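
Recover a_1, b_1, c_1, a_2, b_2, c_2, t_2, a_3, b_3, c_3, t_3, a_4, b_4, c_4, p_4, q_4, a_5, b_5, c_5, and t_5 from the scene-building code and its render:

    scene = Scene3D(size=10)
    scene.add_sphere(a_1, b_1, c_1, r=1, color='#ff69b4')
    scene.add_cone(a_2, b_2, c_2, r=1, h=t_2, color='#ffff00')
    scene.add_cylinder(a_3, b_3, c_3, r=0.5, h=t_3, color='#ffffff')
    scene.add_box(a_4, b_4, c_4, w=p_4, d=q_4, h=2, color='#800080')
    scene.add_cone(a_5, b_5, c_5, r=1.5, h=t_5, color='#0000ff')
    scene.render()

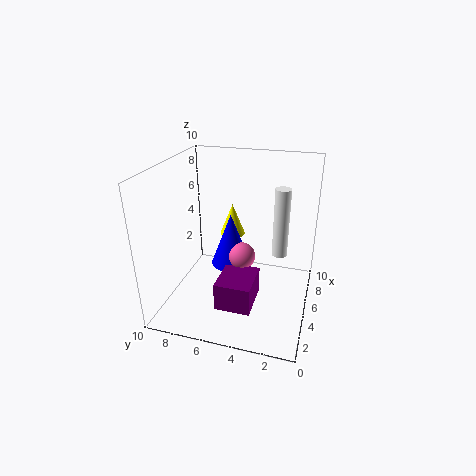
a_1 = 6; b_1 = 5; c_1 = 3; a_2 = 8.5; b_2 = 6.5; c_2 = 3.5; t_2 = 2.5; a_3 = 4.5; b_3 = 2; c_3 = 4.5; t_3 = 4.5; a_4 = 2.5; b_4 = 3.5; c_4 = 0.5; p_4 = 3; q_4 = 2.5; a_5 = 6.5; b_5 = 6; c_5 = 2; t_5 = 4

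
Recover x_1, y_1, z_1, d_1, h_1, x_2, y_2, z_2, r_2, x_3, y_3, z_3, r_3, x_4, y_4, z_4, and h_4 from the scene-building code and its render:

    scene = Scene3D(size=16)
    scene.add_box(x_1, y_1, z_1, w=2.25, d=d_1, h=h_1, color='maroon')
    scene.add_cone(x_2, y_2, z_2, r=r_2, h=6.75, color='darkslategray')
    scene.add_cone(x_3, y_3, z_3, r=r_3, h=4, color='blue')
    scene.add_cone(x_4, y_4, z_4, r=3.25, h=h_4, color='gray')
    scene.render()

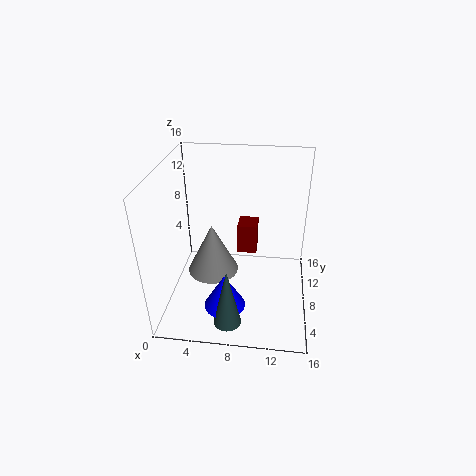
x_1 = 7.75; y_1 = 9.25; z_1 = 5.25; d_1 = 2.5; h_1 = 3.5; x_2 = 7.5; y_2 = 2.75; z_2 = 0.5; r_2 = 1.5; x_3 = 7; y_3 = 4.25; z_3 = 1.5; r_3 = 2.25; x_4 = 4.25; y_4 = 11.5; z_4 = 0.75; h_4 = 6.5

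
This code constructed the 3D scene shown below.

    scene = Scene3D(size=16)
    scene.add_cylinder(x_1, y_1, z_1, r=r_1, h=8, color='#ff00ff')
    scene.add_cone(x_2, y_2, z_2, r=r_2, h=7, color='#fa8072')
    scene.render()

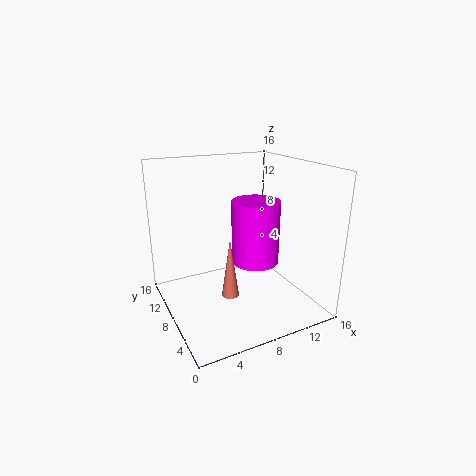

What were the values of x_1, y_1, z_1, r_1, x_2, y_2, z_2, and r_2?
x_1 = 12; y_1 = 11; z_1 = 3; r_1 = 3; x_2 = 7; y_2 = 8; z_2 = 1; r_2 = 1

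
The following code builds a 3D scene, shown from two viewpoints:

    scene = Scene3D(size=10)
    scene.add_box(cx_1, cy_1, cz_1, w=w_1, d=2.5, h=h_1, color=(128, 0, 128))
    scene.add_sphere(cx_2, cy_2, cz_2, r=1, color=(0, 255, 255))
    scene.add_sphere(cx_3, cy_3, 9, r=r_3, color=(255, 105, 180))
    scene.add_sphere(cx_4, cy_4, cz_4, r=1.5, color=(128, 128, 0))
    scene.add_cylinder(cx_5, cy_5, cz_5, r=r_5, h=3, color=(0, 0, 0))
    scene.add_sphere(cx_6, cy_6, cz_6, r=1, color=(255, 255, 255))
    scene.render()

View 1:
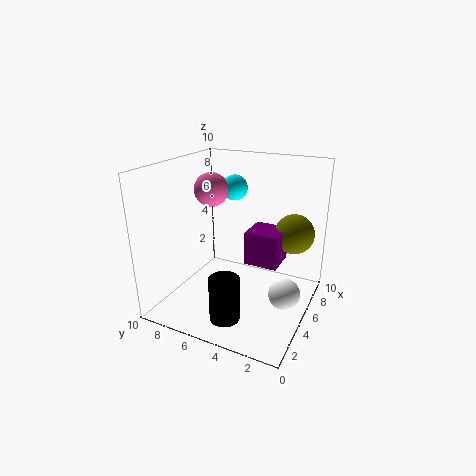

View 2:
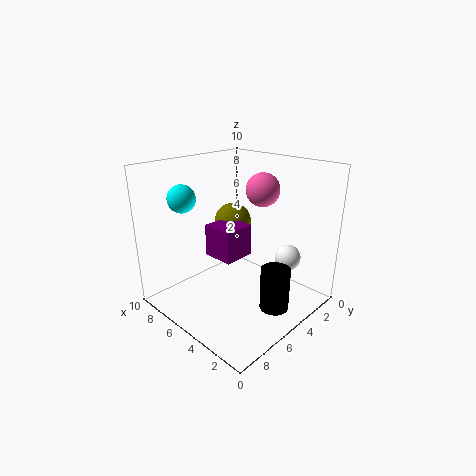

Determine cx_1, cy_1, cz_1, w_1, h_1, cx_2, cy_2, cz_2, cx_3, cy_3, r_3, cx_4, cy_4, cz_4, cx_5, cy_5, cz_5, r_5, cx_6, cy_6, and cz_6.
cx_1 = 6
cy_1 = 2.5
cz_1 = 2.5
w_1 = 2.5
h_1 = 2.5
cx_2 = 8.5
cy_2 = 7
cz_2 = 7.5
cx_3 = 2.5
cy_3 = 5.5
r_3 = 1
cx_4 = 8.5
cy_4 = 2
cz_4 = 4.5
cx_5 = 2
cy_5 = 4.5
cz_5 = 0.5
r_5 = 1
cx_6 = 3.5
cy_6 = 1
cz_6 = 2.5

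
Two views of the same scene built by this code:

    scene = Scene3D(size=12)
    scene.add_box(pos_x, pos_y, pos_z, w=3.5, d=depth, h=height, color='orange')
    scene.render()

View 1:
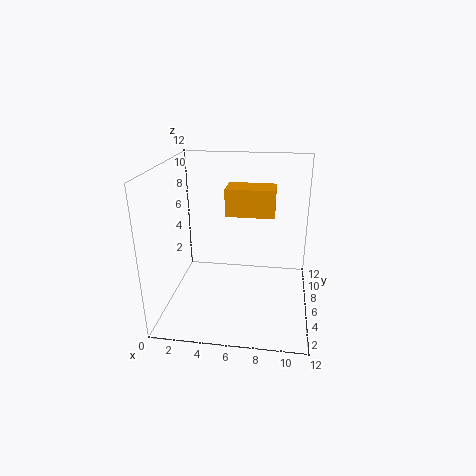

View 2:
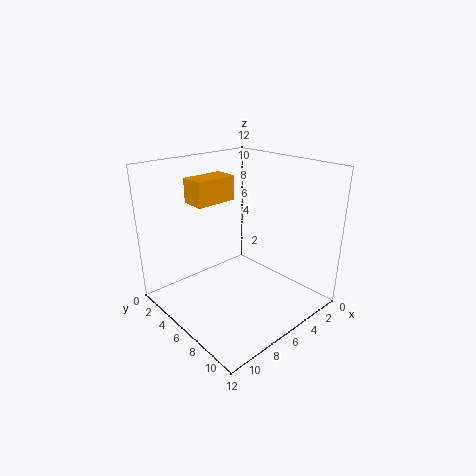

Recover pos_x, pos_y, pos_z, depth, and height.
pos_x = 5.5; pos_y = 3; pos_z = 9; depth = 2; height = 2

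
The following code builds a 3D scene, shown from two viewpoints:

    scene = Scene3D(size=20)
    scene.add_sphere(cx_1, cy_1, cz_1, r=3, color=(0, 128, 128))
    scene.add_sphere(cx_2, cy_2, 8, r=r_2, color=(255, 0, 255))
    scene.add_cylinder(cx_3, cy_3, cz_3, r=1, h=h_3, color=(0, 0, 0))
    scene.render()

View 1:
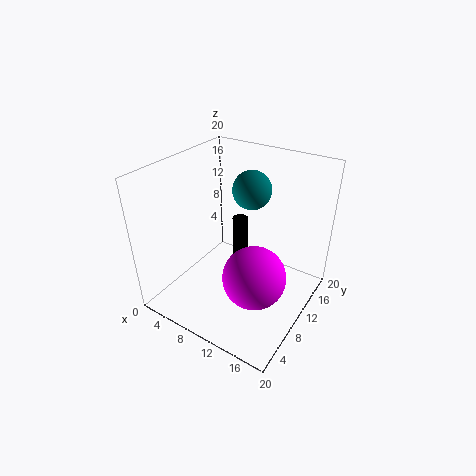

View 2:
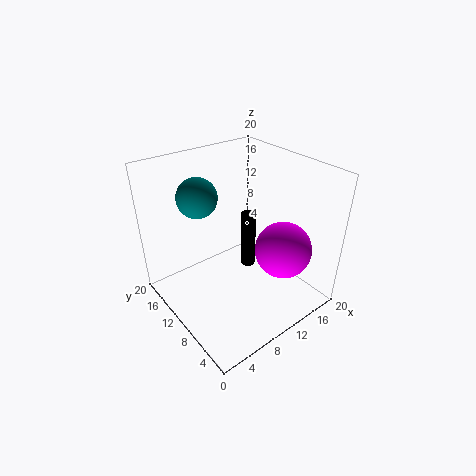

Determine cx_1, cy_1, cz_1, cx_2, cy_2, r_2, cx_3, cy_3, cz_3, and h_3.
cx_1 = 8; cy_1 = 17; cz_1 = 14; cx_2 = 15; cy_2 = 6; r_2 = 4; cx_3 = 11; cy_3 = 9; cz_3 = 6; h_3 = 8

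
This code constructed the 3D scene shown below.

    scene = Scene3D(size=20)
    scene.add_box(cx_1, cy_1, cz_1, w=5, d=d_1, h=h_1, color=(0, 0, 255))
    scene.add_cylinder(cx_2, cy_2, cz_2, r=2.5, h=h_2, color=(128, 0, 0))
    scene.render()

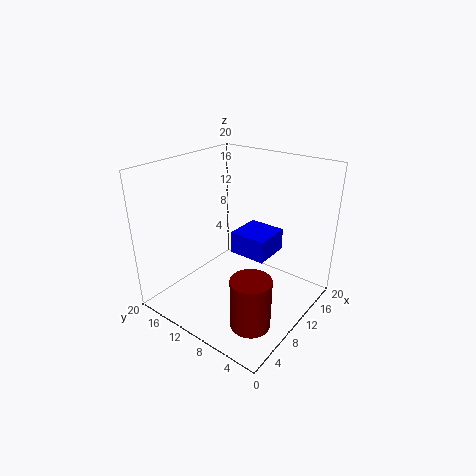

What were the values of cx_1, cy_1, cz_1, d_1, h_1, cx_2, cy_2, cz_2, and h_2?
cx_1 = 8.5; cy_1 = 5; cz_1 = 8.5; d_1 = 5; h_1 = 3; cx_2 = 4; cy_2 = 3.5; cz_2 = 2.5; h_2 = 6.5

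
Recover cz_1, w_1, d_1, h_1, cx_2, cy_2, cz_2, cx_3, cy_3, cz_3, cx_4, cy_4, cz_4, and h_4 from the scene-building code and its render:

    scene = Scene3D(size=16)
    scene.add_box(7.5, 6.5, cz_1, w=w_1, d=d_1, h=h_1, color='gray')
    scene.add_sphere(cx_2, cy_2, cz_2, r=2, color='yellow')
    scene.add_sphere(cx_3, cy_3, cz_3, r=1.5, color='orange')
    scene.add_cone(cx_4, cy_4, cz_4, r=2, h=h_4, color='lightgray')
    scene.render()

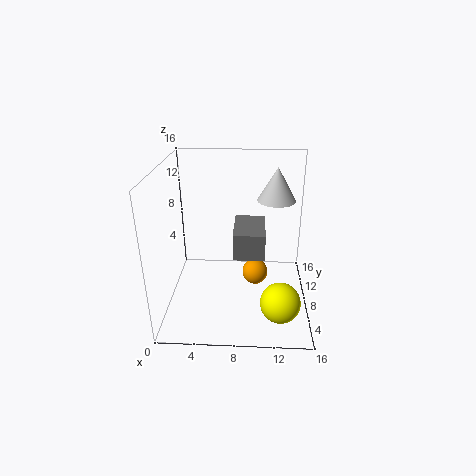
cz_1 = 6, w_1 = 3.5, d_1 = 5.5, h_1 = 3, cx_2 = 12.5, cy_2 = 2, cz_2 = 4, cx_3 = 10, cy_3 = 9, cz_3 = 3, cx_4 = 12, cy_4 = 8, cz_4 = 12.5, h_4 = 3.5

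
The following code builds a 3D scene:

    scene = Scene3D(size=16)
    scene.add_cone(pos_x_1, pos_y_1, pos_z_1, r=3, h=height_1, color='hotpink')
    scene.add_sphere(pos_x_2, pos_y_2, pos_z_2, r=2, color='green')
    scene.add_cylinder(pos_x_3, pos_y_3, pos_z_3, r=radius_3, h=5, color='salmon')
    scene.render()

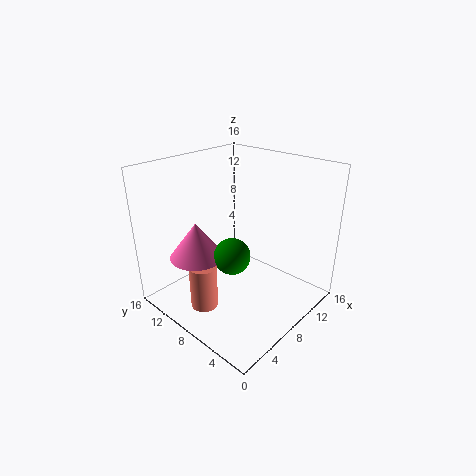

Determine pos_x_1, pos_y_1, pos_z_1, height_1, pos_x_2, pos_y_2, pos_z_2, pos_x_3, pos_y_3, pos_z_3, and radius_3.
pos_x_1 = 4.5
pos_y_1 = 11
pos_z_1 = 6
height_1 = 4
pos_x_2 = 6.5
pos_y_2 = 7.5
pos_z_2 = 6.5
pos_x_3 = 3.5
pos_y_3 = 9
pos_z_3 = 1
radius_3 = 1.5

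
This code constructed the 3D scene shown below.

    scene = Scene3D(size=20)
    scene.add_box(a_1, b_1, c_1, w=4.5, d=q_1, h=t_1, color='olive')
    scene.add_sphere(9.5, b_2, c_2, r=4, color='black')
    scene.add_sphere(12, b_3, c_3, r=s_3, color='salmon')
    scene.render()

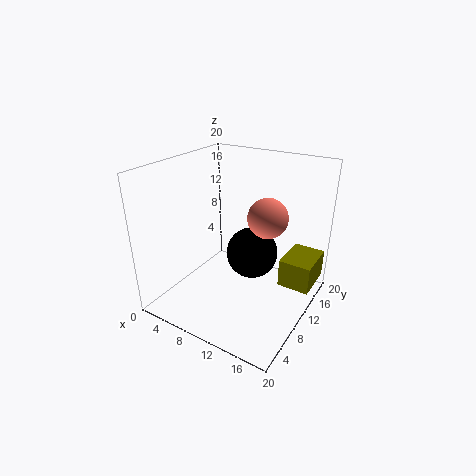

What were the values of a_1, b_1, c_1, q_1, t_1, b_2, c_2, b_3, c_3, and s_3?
a_1 = 15.5
b_1 = 12
c_1 = 3
q_1 = 6
t_1 = 4
b_2 = 15
c_2 = 5
b_3 = 15
c_3 = 11.5
s_3 = 3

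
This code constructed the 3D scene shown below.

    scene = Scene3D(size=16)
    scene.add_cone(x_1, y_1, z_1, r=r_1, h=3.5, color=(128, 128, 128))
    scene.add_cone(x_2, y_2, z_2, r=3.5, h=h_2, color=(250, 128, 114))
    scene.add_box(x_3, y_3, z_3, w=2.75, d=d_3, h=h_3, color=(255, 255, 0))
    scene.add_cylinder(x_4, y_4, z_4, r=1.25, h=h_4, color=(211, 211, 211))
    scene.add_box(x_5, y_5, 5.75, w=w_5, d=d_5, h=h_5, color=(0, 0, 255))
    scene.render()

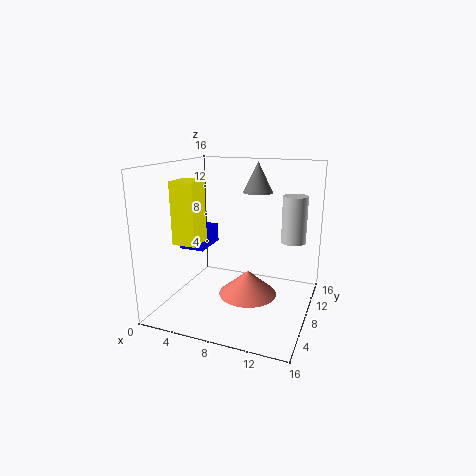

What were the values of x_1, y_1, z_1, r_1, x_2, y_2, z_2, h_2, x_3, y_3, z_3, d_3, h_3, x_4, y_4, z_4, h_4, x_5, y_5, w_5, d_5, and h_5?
x_1 = 9, y_1 = 11.75, z_1 = 12.5, r_1 = 1.75, x_2 = 8.5, y_2 = 10, z_2 = 0.25, h_2 = 3, x_3 = 1.25, y_3 = 5.25, z_3 = 7.25, d_3 = 3, h_3 = 7, x_4 = 14.25, y_4 = 7.5, z_4 = 8.5, h_4 = 4.75, x_5 = 0.5, y_5 = 8, w_5 = 3, d_5 = 4.5, h_5 = 2.25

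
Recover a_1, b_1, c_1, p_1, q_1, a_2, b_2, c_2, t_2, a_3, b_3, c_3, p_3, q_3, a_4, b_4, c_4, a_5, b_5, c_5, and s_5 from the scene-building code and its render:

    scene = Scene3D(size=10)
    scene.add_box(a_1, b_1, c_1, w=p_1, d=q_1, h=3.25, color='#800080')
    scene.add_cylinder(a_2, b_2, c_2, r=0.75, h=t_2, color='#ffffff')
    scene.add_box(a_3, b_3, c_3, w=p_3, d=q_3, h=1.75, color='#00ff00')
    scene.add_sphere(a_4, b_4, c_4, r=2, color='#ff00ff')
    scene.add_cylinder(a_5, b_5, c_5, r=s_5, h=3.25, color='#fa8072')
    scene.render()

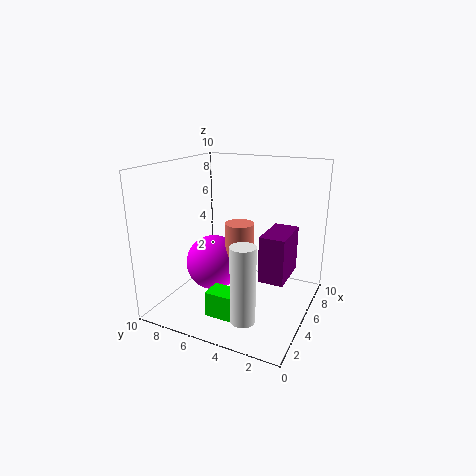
a_1 = 4.5
b_1 = 1.5
c_1 = 2.25
p_1 = 3.25
q_1 = 1.75
a_2 = 1
b_2 = 2.75
c_2 = 1.5
t_2 = 4.75
a_3 = 2
b_3 = 3.25
c_3 = 0.25
p_3 = 1.5
q_3 = 2.75
a_4 = 5
b_4 = 7
c_4 = 2.75
a_5 = 5.25
b_5 = 5
c_5 = 2.75
s_5 = 1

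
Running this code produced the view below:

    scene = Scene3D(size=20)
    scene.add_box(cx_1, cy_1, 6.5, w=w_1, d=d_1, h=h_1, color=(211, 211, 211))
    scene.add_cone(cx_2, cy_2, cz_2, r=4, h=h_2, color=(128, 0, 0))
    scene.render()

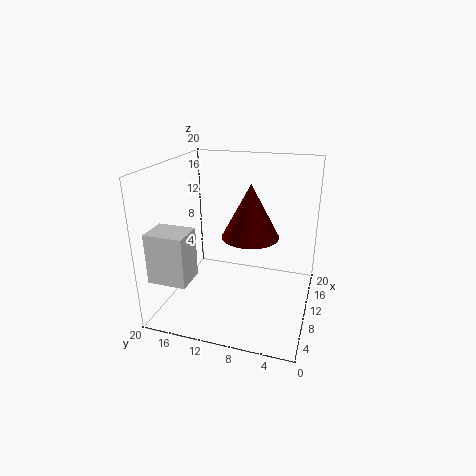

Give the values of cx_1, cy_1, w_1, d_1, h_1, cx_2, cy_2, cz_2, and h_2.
cx_1 = 1
cy_1 = 14
w_1 = 4
d_1 = 5
h_1 = 6.5
cx_2 = 11
cy_2 = 8.5
cz_2 = 10
h_2 = 7.5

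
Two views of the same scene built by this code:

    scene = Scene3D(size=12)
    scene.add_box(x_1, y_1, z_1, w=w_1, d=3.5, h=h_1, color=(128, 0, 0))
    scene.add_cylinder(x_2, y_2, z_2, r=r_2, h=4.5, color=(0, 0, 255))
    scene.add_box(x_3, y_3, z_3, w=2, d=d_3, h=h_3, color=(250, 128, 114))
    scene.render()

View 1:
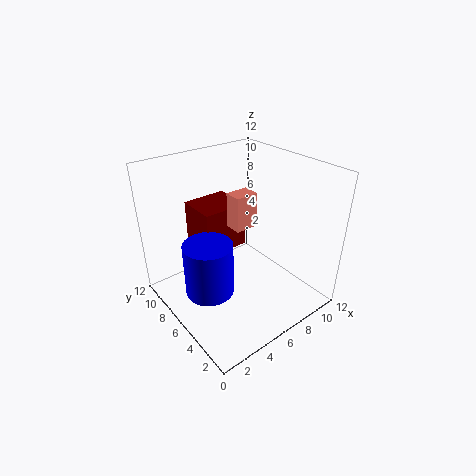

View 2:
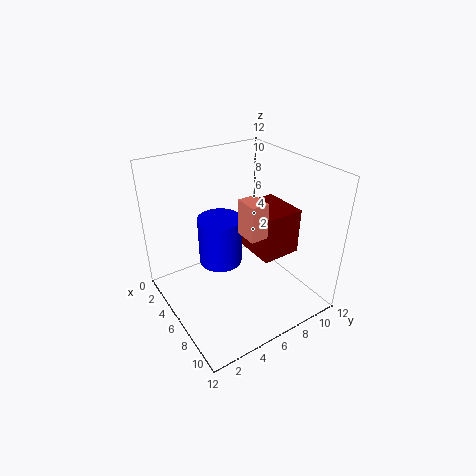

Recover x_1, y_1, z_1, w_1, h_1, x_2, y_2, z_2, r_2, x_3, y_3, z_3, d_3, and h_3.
x_1 = 4; y_1 = 7.5; z_1 = 4; w_1 = 4; h_1 = 4; x_2 = 3; y_2 = 6; z_2 = 2; r_2 = 2; x_3 = 6; y_3 = 6; z_3 = 6.5; d_3 = 1.5; h_3 = 3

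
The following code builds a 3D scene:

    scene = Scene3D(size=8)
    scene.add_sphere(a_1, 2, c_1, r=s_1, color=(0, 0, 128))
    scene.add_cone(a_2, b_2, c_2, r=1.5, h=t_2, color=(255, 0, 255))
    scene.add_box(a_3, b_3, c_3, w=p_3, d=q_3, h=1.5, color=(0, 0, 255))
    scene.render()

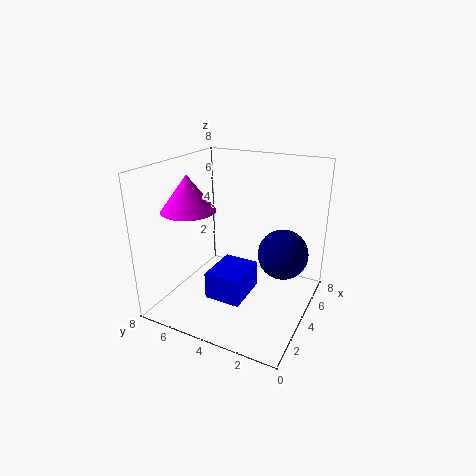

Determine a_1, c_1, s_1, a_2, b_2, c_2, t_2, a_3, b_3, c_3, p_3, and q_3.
a_1 = 6
c_1 = 2.5
s_1 = 1.5
a_2 = 3
b_2 = 6.5
c_2 = 5.5
t_2 = 2
a_3 = 2
b_3 = 3
c_3 = 1
p_3 = 2.5
q_3 = 2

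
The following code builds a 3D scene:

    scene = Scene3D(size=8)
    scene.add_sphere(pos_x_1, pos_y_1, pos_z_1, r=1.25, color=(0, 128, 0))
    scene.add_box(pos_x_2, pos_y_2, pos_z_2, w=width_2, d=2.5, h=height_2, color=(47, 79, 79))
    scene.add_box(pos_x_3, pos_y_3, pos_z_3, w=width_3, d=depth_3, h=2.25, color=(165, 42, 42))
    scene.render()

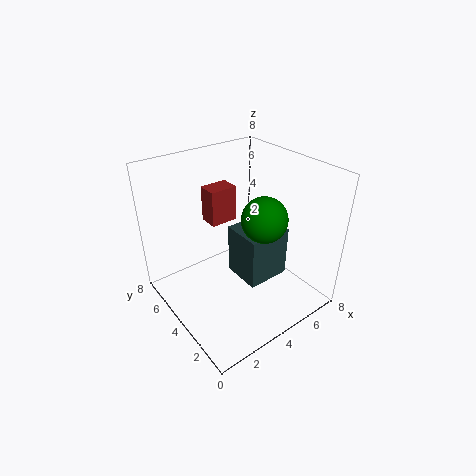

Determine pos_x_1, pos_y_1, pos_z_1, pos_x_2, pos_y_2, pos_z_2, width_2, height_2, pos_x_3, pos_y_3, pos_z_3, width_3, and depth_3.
pos_x_1 = 5; pos_y_1 = 3; pos_z_1 = 5.25; pos_x_2 = 4.75; pos_y_2 = 3.5; pos_z_2 = 0.25; width_2 = 2.75; height_2 = 3.25; pos_x_3 = 4; pos_y_3 = 6.5; pos_z_3 = 3.5; width_3 = 1.75; depth_3 = 1.25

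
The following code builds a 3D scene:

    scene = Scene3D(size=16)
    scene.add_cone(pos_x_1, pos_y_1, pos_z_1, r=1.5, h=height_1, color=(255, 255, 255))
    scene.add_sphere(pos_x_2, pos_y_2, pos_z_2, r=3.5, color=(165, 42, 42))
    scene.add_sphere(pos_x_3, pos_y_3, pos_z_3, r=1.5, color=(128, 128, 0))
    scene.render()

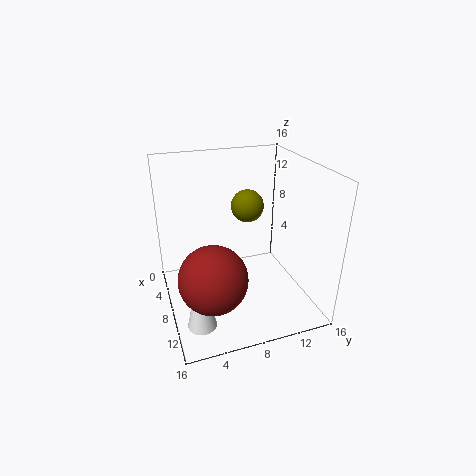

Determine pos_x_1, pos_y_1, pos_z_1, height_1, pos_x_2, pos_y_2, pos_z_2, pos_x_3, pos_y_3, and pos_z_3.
pos_x_1 = 12.5, pos_y_1 = 2.5, pos_z_1 = 1, height_1 = 7, pos_x_2 = 12, pos_y_2 = 4, pos_z_2 = 6, pos_x_3 = 12, pos_y_3 = 7.5, pos_z_3 = 13.5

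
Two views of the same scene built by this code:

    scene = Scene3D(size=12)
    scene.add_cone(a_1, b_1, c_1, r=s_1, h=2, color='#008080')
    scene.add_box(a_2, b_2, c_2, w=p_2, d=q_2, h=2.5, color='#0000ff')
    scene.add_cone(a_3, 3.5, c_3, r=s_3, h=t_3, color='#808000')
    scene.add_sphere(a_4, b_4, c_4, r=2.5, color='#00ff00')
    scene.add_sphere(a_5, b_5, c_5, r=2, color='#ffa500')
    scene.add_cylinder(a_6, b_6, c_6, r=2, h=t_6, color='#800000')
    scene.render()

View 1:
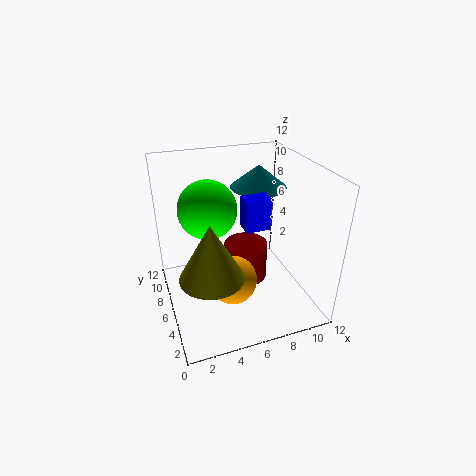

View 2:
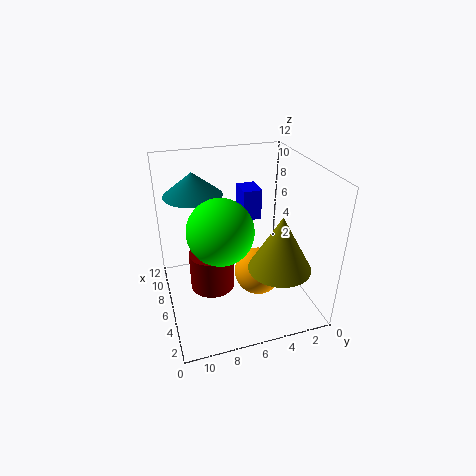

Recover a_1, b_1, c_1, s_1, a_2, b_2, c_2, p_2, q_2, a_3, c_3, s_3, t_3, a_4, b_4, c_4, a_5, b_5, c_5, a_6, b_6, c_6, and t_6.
a_1 = 9; b_1 = 9; c_1 = 9; s_1 = 2.5; a_2 = 6; b_2 = 4; c_2 = 7.5; p_2 = 2; q_2 = 1.5; a_3 = 3; c_3 = 4.5; s_3 = 2.5; t_3 = 4.5; a_4 = 4; b_4 = 8; c_4 = 8; a_5 = 5; b_5 = 4.5; c_5 = 3; a_6 = 7.5; b_6 = 8; c_6 = 0.5; t_6 = 3.5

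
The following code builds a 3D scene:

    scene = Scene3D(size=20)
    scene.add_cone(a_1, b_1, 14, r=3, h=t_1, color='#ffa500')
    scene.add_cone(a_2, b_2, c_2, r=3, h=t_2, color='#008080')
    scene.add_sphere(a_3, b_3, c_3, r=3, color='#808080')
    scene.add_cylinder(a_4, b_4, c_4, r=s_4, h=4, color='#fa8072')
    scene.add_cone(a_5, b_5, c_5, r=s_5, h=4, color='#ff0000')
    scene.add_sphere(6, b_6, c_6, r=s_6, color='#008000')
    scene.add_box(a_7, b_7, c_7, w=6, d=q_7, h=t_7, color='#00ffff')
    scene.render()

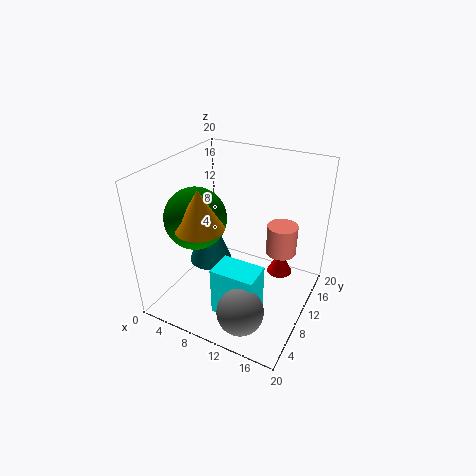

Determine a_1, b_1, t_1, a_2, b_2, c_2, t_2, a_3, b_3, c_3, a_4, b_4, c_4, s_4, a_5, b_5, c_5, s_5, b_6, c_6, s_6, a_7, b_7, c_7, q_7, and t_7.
a_1 = 8
b_1 = 4
t_1 = 5
a_2 = 6
b_2 = 9
c_2 = 6
t_2 = 8
a_3 = 14
b_3 = 3
c_3 = 4
a_4 = 16
b_4 = 11
c_4 = 9
s_4 = 2
a_5 = 14
b_5 = 17
c_5 = 1
s_5 = 2
b_6 = 6
c_6 = 14
s_6 = 4
a_7 = 9
b_7 = 4
c_7 = 1
q_7 = 4
t_7 = 7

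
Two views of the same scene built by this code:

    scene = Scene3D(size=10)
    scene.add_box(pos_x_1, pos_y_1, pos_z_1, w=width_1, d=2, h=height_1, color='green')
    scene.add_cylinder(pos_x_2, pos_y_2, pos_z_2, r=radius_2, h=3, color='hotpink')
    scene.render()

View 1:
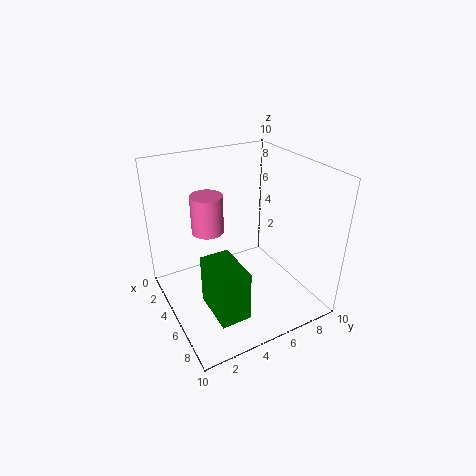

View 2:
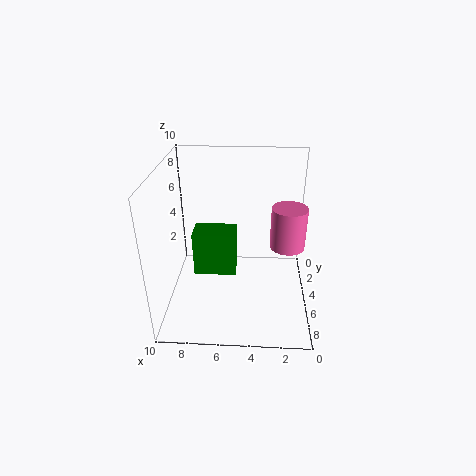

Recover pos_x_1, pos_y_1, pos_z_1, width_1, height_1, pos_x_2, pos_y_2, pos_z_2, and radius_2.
pos_x_1 = 5.25, pos_y_1 = 2, pos_z_1 = 1, width_1 = 3.25, height_1 = 3.5, pos_x_2 = 1.5, pos_y_2 = 4.25, pos_z_2 = 4, radius_2 = 1.25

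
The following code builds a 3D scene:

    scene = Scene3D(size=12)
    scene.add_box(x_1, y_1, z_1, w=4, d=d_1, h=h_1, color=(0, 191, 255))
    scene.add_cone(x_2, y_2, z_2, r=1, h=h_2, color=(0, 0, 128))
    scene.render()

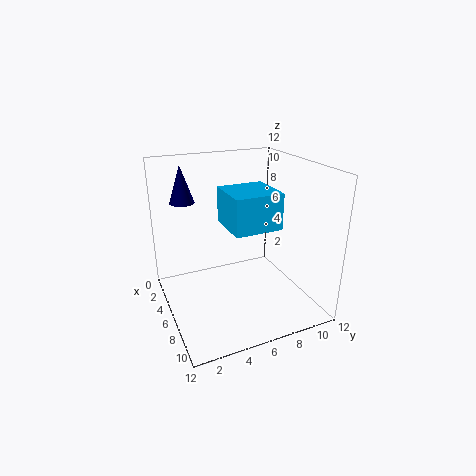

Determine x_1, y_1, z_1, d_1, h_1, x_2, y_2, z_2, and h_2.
x_1 = 4; y_1 = 5; z_1 = 7; d_1 = 4; h_1 = 3; x_2 = 4; y_2 = 2; z_2 = 9; h_2 = 3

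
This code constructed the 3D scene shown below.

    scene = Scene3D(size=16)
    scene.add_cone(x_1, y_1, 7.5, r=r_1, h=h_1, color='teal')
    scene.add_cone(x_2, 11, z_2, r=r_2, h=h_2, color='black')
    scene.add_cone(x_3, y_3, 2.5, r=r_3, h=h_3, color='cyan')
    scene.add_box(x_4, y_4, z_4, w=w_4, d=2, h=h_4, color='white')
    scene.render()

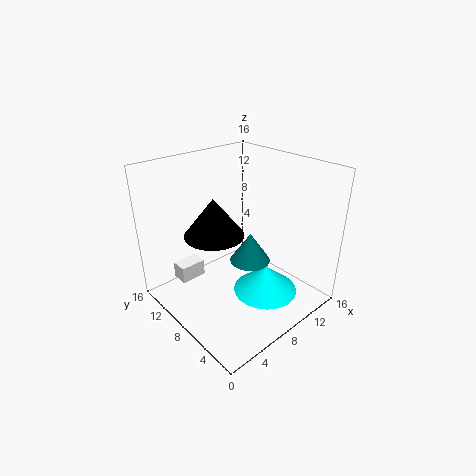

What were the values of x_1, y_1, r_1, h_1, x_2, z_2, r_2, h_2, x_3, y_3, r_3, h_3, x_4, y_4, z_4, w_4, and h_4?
x_1 = 6.5; y_1 = 4.5; r_1 = 2; h_1 = 3; x_2 = 7; z_2 = 7.5; r_2 = 3.5; h_2 = 4.5; x_3 = 9; y_3 = 4.5; r_3 = 3.5; h_3 = 3; x_4 = 3; y_4 = 12; z_4 = 2; w_4 = 3; h_4 = 2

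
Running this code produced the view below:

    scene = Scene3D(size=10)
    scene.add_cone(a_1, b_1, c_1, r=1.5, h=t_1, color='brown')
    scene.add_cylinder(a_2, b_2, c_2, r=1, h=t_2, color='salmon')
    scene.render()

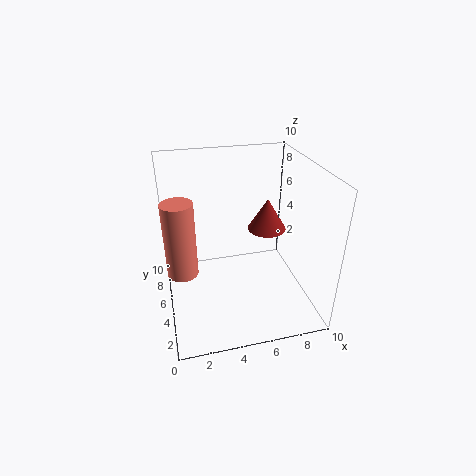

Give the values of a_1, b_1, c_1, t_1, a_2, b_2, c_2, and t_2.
a_1 = 8; b_1 = 7.5; c_1 = 4; t_1 = 2.5; a_2 = 1; b_2 = 4; c_2 = 3.5; t_2 = 5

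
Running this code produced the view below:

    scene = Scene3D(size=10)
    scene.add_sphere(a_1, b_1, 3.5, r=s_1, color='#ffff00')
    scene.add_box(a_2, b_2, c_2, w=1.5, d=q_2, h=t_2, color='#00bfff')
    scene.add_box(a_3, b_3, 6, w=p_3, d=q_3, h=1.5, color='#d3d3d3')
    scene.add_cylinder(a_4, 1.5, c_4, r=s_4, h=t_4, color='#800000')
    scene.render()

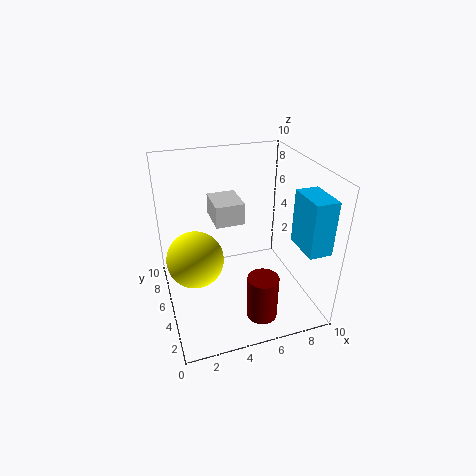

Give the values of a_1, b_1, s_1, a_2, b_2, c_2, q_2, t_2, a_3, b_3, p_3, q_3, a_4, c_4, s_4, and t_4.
a_1 = 2; b_1 = 5.5; s_1 = 2; a_2 = 8; b_2 = 0.5; c_2 = 5.5; q_2 = 2.5; t_2 = 3.5; a_3 = 3.5; b_3 = 5; p_3 = 2; q_3 = 2.5; a_4 = 5.5; c_4 = 1; s_4 = 1; t_4 = 3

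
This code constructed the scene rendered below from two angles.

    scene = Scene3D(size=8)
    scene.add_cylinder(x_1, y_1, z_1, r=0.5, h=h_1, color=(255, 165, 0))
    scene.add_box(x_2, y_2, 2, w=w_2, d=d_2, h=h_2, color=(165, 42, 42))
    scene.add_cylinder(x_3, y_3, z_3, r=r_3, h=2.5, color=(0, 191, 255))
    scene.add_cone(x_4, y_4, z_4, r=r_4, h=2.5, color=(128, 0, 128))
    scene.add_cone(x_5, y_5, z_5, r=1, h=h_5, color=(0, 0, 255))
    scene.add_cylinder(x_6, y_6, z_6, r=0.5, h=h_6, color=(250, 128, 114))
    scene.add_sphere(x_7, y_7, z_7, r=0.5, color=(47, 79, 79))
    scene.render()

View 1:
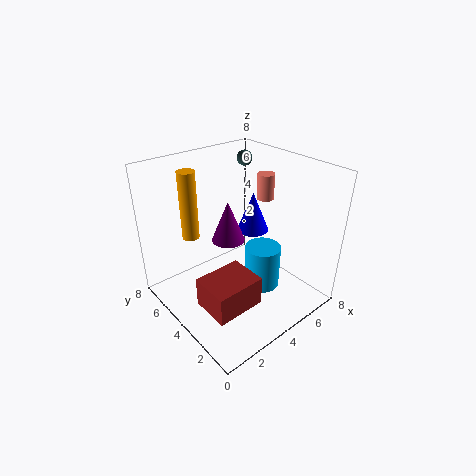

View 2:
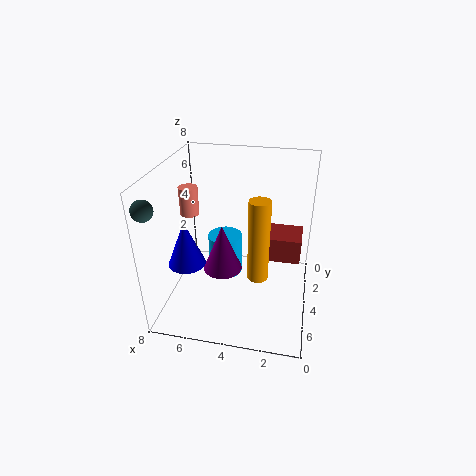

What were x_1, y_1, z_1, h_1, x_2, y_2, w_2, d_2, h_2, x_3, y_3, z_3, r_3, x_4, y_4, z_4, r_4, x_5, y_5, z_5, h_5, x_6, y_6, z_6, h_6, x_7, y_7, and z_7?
x_1 = 2.5
y_1 = 6.5
z_1 = 3.5
h_1 = 4
x_2 = 0.5
y_2 = 1
w_2 = 2.5
d_2 = 2
h_2 = 1.5
x_3 = 5
y_3 = 3
z_3 = 1
r_3 = 1
x_4 = 4.5
y_4 = 5.5
z_4 = 3
r_4 = 1
x_5 = 6.5
y_5 = 5.5
z_5 = 3
h_5 = 2.5
x_6 = 6.5
y_6 = 4.5
z_6 = 5.5
h_6 = 1.5
x_7 = 7.5
y_7 = 7.5
z_7 = 7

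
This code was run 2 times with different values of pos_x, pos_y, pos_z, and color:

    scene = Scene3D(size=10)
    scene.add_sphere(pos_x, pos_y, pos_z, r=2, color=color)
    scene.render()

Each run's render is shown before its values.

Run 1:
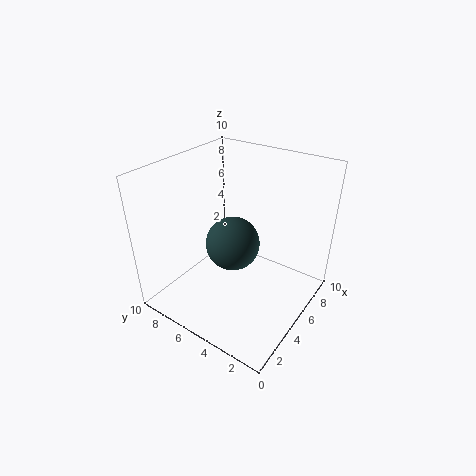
pos_x = 5.75; pos_y = 6; pos_z = 3.75; color = 'darkslategray'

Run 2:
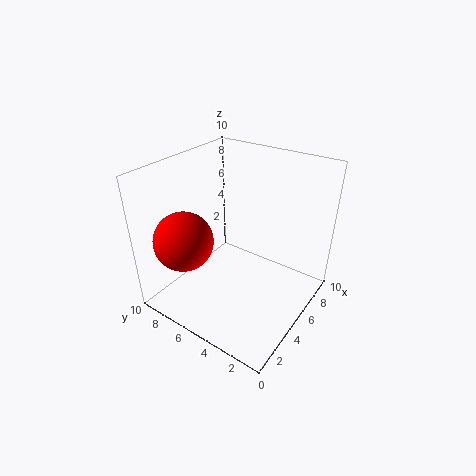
pos_x = 2.25; pos_y = 7.5; pos_z = 5.25; color = 'red'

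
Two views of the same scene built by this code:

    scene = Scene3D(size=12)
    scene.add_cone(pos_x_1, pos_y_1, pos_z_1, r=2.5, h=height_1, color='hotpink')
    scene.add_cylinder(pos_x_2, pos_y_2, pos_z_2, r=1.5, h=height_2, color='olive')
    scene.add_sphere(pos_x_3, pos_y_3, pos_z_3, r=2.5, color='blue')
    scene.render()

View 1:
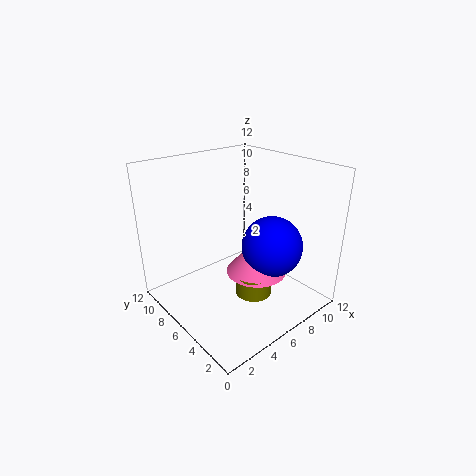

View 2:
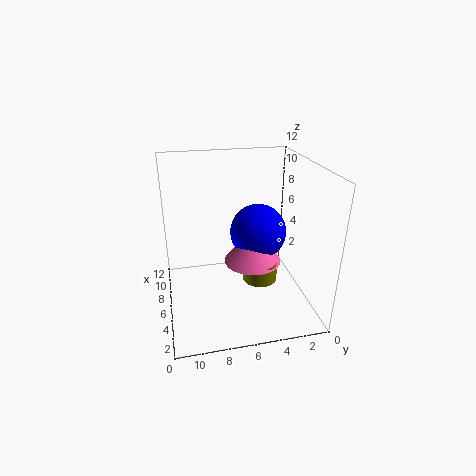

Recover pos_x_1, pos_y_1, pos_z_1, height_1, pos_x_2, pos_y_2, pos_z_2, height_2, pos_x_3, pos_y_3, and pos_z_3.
pos_x_1 = 6.75
pos_y_1 = 4.5
pos_z_1 = 3.25
height_1 = 3
pos_x_2 = 6
pos_y_2 = 4
pos_z_2 = 1.75
height_2 = 1.75
pos_x_3 = 7.75
pos_y_3 = 3.75
pos_z_3 = 5.5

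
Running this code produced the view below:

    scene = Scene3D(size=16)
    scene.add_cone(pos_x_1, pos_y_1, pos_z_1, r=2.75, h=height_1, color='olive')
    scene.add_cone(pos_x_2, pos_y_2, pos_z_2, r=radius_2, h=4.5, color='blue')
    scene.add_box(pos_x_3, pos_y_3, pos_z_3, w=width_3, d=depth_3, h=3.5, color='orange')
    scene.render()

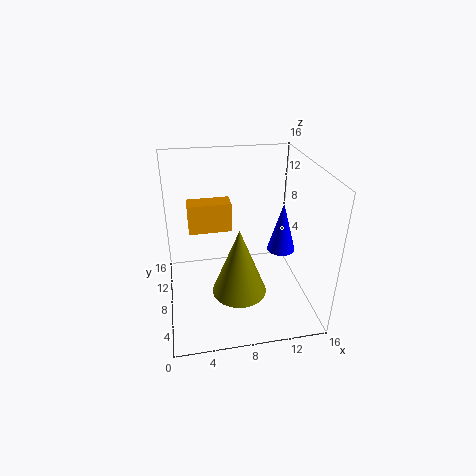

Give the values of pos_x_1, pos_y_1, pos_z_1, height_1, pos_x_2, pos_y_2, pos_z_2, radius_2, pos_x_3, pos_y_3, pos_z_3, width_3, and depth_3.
pos_x_1 = 7.25; pos_y_1 = 3.5; pos_z_1 = 4.5; height_1 = 7; pos_x_2 = 10.75; pos_y_2 = 1.75; pos_z_2 = 10.25; radius_2 = 1.25; pos_x_3 = 2.75; pos_y_3 = 10.5; pos_z_3 = 7.5; width_3 = 5; depth_3 = 2.25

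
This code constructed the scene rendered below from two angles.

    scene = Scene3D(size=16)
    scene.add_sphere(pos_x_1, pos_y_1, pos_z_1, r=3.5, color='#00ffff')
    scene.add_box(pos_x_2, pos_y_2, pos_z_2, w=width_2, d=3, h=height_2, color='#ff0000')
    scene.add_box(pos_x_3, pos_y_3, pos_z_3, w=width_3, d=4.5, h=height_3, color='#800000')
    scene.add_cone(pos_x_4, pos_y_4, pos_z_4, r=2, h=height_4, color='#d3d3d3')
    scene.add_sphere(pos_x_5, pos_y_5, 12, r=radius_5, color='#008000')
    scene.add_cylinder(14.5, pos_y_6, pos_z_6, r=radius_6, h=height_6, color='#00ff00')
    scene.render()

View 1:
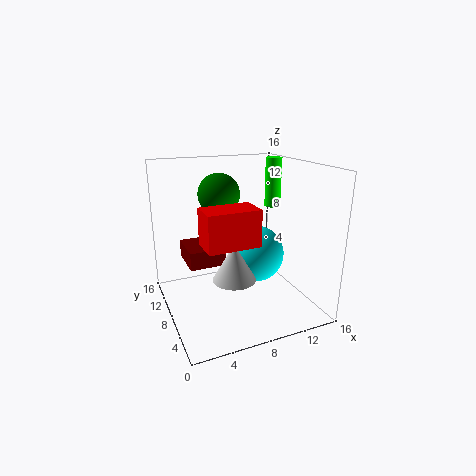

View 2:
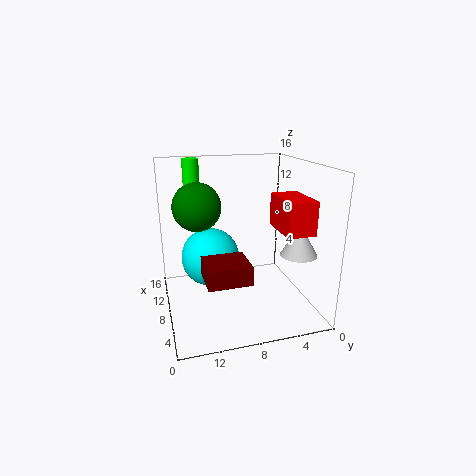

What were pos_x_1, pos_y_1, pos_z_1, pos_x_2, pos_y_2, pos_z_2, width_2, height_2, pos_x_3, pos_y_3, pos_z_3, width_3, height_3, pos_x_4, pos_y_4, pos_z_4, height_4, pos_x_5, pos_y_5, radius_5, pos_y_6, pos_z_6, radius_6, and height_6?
pos_x_1 = 11.5, pos_y_1 = 10.5, pos_z_1 = 4.5, pos_x_2 = 2.5, pos_y_2 = 1.5, pos_z_2 = 9.5, width_2 = 5, height_2 = 3.5, pos_x_3 = 2.5, pos_y_3 = 8, pos_z_3 = 5, width_3 = 4, height_3 = 2, pos_x_4 = 5, pos_y_4 = 2, pos_z_4 = 6.5, height_4 = 3.5, pos_x_5 = 7.5, pos_y_5 = 12.5, radius_5 = 2.5, pos_y_6 = 12, pos_z_6 = 10, radius_6 = 1, height_6 = 6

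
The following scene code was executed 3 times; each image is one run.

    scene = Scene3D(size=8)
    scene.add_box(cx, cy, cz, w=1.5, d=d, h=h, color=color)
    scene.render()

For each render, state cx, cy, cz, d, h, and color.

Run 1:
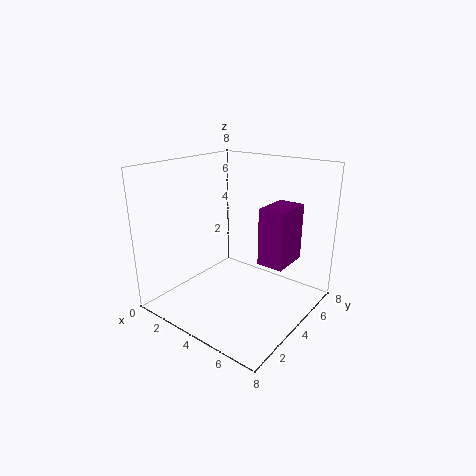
cx = 5, cy = 4.5, cz = 2.5, d = 2.25, h = 3.25, color = 'purple'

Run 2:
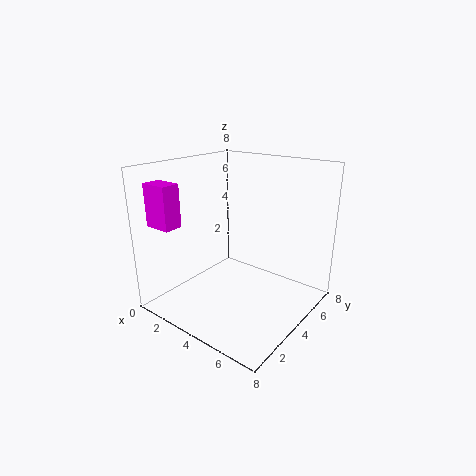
cx = 0.75, cy = 0.5, cz = 5, d = 1, h = 2.25, color = 'magenta'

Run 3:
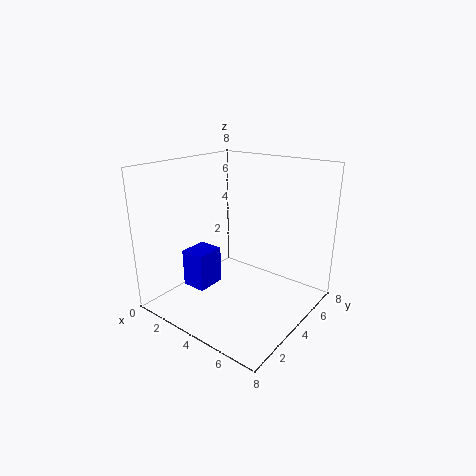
cx = 0.75, cy = 2.75, cz = 0.5, d = 1.75, h = 2.25, color = 'blue'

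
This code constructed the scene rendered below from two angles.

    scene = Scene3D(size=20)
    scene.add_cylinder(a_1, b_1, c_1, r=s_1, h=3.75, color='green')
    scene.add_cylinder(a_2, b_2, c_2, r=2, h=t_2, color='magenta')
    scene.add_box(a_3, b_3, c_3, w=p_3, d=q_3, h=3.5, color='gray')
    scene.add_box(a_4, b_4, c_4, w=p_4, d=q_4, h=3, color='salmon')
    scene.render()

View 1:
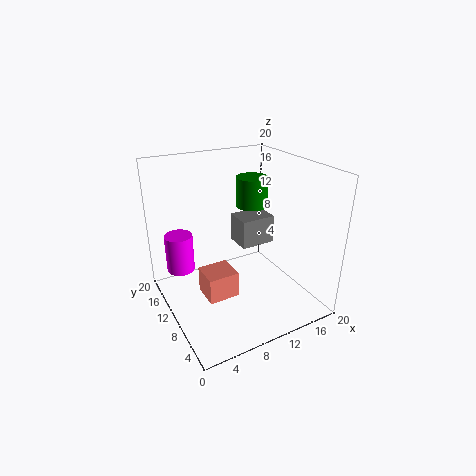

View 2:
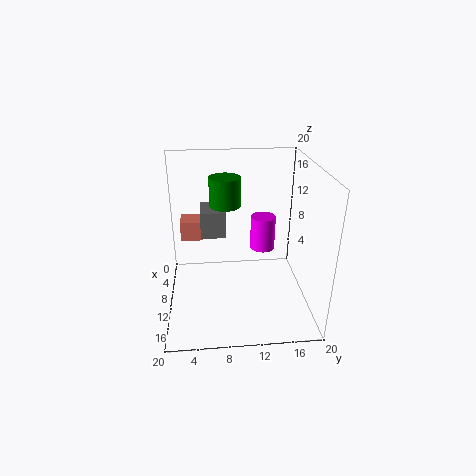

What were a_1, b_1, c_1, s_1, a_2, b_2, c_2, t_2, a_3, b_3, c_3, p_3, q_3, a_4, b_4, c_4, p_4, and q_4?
a_1 = 11
b_1 = 8.25
c_1 = 15.25
s_1 = 2
a_2 = 3
b_2 = 14.75
c_2 = 4.5
t_2 = 5.5
a_3 = 8
b_3 = 5
c_3 = 11.25
p_3 = 4.25
q_3 = 3.25
a_4 = 2
b_4 = 1.75
c_4 = 7.5
p_4 = 3.5
q_4 = 3.25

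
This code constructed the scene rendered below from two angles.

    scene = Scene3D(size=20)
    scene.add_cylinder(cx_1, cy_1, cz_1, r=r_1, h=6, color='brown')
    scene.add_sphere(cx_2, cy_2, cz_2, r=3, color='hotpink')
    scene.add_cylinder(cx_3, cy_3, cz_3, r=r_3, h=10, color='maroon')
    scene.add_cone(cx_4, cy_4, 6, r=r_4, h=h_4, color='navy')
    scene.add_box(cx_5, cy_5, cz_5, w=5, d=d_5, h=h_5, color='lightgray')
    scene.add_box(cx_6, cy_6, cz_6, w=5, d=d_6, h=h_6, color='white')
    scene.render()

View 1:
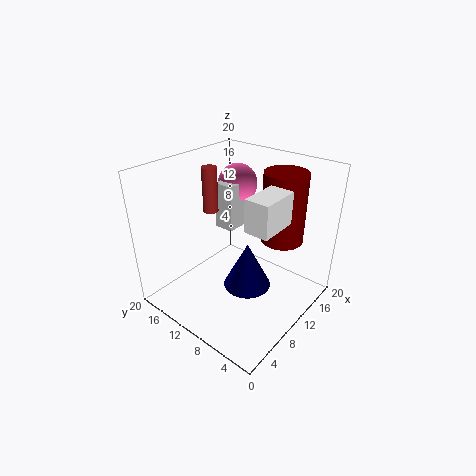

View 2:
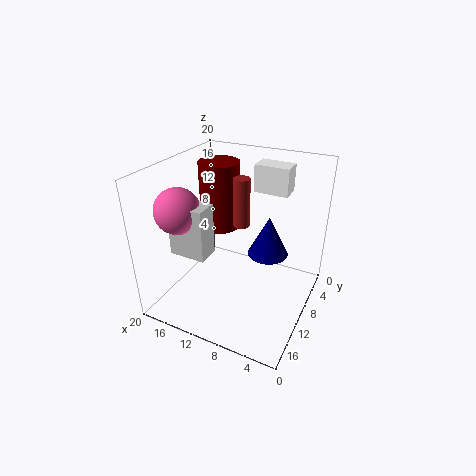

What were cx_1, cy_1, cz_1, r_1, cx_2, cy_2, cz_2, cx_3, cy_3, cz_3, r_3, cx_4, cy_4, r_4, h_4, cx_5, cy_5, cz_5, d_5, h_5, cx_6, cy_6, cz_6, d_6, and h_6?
cx_1 = 8; cy_1 = 13; cz_1 = 14; r_1 = 1; cx_2 = 16; cy_2 = 15; cz_2 = 15; cx_3 = 15; cy_3 = 6; cz_3 = 9; r_3 = 3; cx_4 = 7; cy_4 = 6; r_4 = 3; h_4 = 6; cx_5 = 12; cy_5 = 13; cz_5 = 9; d_5 = 3; h_5 = 7; cx_6 = 5; cy_6 = 2; cz_6 = 15; d_6 = 3; h_6 = 4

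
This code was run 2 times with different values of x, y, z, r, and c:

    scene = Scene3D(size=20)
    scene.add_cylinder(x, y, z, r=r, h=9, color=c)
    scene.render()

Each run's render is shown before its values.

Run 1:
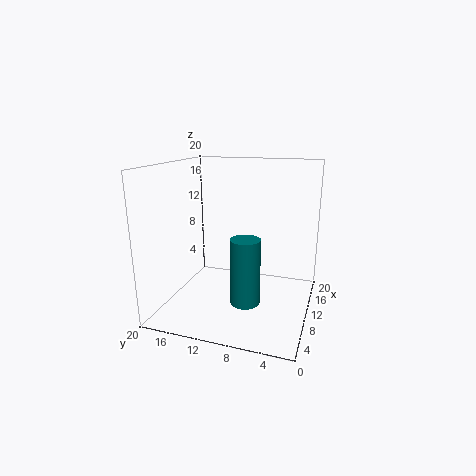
x = 7; y = 8; z = 2; r = 2; c = 'teal'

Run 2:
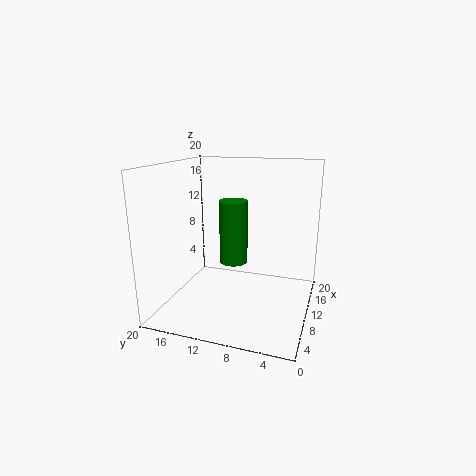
x = 11; y = 11; z = 6; r = 2; c = 'green'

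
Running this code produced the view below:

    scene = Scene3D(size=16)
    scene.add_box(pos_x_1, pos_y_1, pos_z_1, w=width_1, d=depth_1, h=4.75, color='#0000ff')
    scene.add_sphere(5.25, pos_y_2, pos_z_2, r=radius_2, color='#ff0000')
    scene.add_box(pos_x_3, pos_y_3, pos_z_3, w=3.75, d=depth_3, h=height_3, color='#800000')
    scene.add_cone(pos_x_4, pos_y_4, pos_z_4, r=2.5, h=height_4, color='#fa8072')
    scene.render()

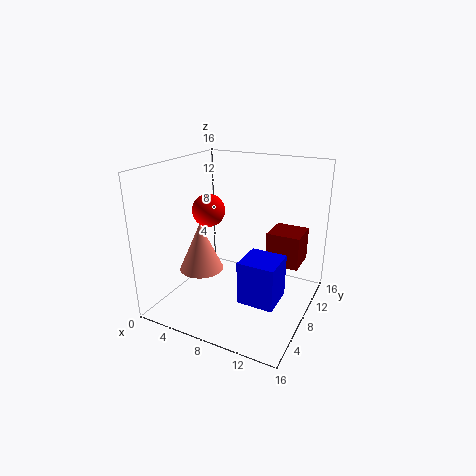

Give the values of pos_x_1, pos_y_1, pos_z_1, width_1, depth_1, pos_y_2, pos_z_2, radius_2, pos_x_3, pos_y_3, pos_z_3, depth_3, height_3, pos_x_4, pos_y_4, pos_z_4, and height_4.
pos_x_1 = 9.5
pos_y_1 = 4.75
pos_z_1 = 2
width_1 = 4
depth_1 = 4
pos_y_2 = 6.5
pos_z_2 = 11.25
radius_2 = 1.75
pos_x_3 = 10.75
pos_y_3 = 9.5
pos_z_3 = 4.75
depth_3 = 3.75
height_3 = 3.75
pos_x_4 = 4
pos_y_4 = 6.5
pos_z_4 = 4
height_4 = 5.5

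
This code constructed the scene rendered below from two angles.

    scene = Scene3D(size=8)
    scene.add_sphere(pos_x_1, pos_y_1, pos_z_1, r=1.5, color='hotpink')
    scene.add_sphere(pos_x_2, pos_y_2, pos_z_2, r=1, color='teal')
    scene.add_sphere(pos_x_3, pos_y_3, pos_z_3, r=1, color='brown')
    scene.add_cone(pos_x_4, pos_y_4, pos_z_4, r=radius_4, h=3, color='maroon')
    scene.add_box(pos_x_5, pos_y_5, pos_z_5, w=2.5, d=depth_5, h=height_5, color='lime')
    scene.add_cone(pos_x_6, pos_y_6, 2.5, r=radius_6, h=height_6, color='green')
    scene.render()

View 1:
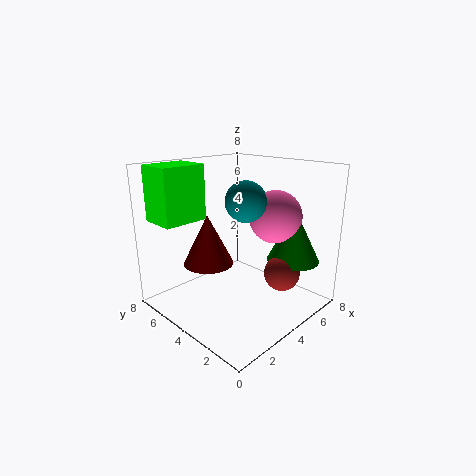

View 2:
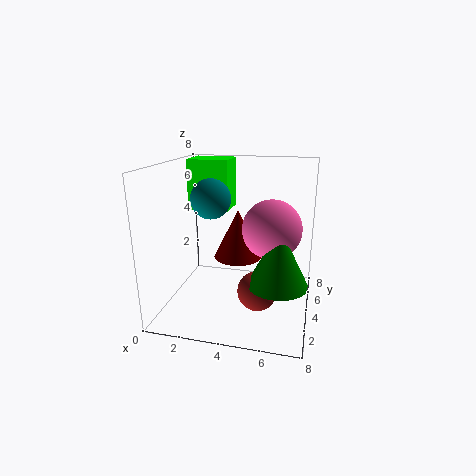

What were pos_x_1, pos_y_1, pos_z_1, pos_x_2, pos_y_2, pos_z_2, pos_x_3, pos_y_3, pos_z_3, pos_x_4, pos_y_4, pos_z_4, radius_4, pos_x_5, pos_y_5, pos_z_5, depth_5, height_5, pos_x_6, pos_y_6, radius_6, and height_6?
pos_x_1 = 6
pos_y_1 = 3
pos_z_1 = 5
pos_x_2 = 3
pos_y_2 = 2.5
pos_z_2 = 6.5
pos_x_3 = 5.5
pos_y_3 = 2
pos_z_3 = 2
pos_x_4 = 3.5
pos_y_4 = 6
pos_z_4 = 2
radius_4 = 1.5
pos_x_5 = 0.5
pos_y_5 = 5.5
pos_z_5 = 5
depth_5 = 2
height_5 = 3
pos_x_6 = 6.5
pos_y_6 = 2
radius_6 = 1.5
height_6 = 3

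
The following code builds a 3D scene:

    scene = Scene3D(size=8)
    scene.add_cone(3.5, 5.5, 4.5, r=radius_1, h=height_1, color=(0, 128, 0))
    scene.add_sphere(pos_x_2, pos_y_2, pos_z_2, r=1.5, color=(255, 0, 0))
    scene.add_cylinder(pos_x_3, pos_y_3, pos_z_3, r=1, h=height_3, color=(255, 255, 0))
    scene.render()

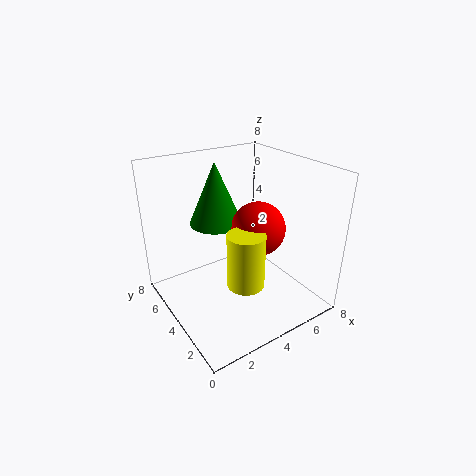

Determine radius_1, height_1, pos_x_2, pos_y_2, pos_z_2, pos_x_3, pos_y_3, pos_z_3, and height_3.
radius_1 = 1.5; height_1 = 3.5; pos_x_2 = 5; pos_y_2 = 3.5; pos_z_2 = 4.5; pos_x_3 = 3.5; pos_y_3 = 2.5; pos_z_3 = 2; height_3 = 3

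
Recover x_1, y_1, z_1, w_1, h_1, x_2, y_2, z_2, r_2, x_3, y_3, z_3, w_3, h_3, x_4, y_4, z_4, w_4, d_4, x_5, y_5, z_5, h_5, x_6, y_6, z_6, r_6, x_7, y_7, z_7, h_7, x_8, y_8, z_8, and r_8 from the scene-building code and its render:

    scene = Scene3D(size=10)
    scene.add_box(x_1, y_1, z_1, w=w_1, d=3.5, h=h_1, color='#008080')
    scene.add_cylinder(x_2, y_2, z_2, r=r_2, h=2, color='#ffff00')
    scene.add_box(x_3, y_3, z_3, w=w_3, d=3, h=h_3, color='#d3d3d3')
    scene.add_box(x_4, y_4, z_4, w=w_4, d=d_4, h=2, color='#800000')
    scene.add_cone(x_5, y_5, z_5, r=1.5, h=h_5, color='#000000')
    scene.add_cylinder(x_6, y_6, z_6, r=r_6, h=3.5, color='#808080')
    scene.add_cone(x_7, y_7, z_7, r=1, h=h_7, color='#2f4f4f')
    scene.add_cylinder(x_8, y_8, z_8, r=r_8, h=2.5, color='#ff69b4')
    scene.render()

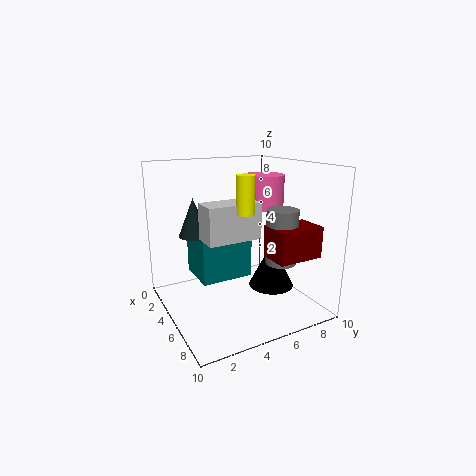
x_1 = 3, y_1 = 2, z_1 = 2.5, w_1 = 3, h_1 = 3.5, x_2 = 9.5, y_2 = 3, z_2 = 8, r_2 = 0.5, x_3 = 8, y_3 = 1, z_3 = 6.5, w_3 = 1.5, h_3 = 2, x_4 = 7.5, y_4 = 5.5, z_4 = 4.5, w_4 = 2, d_4 = 3, x_5 = 7, y_5 = 6.5, z_5 = 2, h_5 = 3, x_6 = 8, y_6 = 6.5, z_6 = 4, r_6 = 1, x_7 = 4.5, y_7 = 2, z_7 = 5.5, h_7 = 2.5, x_8 = 3.5, y_8 = 8, z_8 = 6.5, r_8 = 1.5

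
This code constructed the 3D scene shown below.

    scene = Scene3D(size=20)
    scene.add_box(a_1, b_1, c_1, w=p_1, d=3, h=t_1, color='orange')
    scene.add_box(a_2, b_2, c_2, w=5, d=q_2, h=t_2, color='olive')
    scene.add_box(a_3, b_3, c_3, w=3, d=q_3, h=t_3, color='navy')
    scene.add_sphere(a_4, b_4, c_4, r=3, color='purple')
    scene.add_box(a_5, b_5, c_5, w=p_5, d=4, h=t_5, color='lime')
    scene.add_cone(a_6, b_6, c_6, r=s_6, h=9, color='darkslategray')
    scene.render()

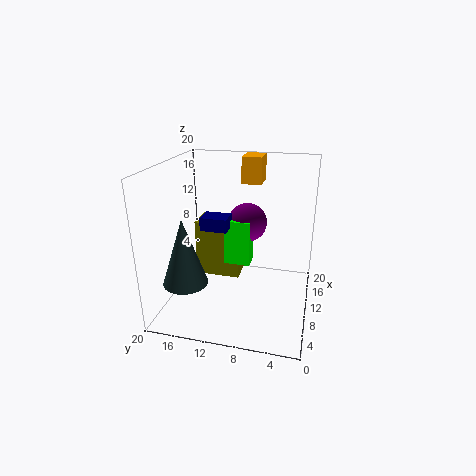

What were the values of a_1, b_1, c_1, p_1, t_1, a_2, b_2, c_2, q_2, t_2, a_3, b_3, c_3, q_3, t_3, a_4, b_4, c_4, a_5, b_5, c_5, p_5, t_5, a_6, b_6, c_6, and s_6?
a_1 = 16; b_1 = 8; c_1 = 16; p_1 = 4; t_1 = 4; a_2 = 14; b_2 = 11; c_2 = 1; q_2 = 7; t_2 = 9; a_3 = 11; b_3 = 12; c_3 = 10; q_3 = 4; t_3 = 2; a_4 = 16; b_4 = 10; c_4 = 10; a_5 = 13; b_5 = 9; c_5 = 4; p_5 = 3; t_5 = 7; a_6 = 5; b_6 = 16; c_6 = 5; s_6 = 3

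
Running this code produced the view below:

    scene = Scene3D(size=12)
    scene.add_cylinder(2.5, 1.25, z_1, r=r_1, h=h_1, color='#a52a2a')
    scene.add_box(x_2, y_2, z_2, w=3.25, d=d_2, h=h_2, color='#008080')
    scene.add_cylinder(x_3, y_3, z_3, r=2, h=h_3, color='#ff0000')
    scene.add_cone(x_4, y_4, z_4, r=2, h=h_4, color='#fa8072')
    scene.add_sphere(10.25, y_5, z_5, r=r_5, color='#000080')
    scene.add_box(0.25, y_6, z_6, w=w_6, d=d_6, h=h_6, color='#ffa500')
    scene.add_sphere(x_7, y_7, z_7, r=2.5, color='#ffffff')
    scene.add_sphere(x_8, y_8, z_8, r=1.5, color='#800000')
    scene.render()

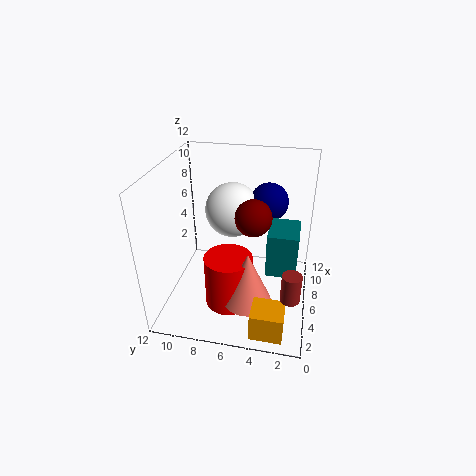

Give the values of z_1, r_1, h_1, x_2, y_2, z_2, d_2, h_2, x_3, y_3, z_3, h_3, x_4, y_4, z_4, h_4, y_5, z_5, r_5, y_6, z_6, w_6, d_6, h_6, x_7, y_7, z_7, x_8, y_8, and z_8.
z_1 = 3.25
r_1 = 0.75
h_1 = 2.25
x_2 = 5
y_2 = 1
z_2 = 3.25
d_2 = 2.5
h_2 = 3.75
x_3 = 4.5
y_3 = 6.5
z_3 = 0.5
h_3 = 4.5
x_4 = 3.75
y_4 = 4.75
z_4 = 1.5
h_4 = 4.5
y_5 = 4
z_5 = 7.5
r_5 = 1.75
y_6 = 1.5
z_6 = 0.75
w_6 = 2.25
d_6 = 2.5
h_6 = 2.25
x_7 = 9.5
y_7 = 7.25
z_7 = 6.75
x_8 = 6
y_8 = 4.75
z_8 = 8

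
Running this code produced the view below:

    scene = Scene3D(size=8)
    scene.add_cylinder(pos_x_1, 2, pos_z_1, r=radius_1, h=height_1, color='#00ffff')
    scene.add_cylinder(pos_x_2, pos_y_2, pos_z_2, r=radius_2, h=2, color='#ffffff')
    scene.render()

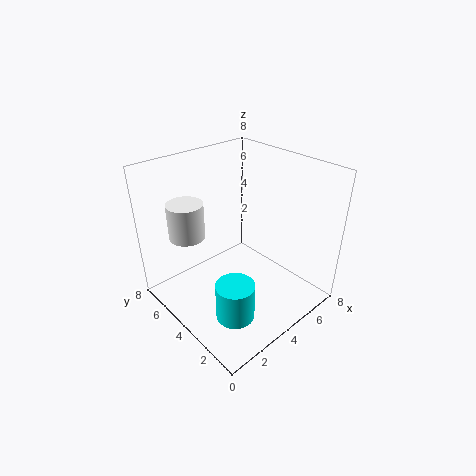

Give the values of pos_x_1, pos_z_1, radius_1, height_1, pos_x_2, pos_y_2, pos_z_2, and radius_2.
pos_x_1 = 2, pos_z_1 = 1, radius_1 = 1, height_1 = 2, pos_x_2 = 2, pos_y_2 = 6, pos_z_2 = 4, radius_2 = 1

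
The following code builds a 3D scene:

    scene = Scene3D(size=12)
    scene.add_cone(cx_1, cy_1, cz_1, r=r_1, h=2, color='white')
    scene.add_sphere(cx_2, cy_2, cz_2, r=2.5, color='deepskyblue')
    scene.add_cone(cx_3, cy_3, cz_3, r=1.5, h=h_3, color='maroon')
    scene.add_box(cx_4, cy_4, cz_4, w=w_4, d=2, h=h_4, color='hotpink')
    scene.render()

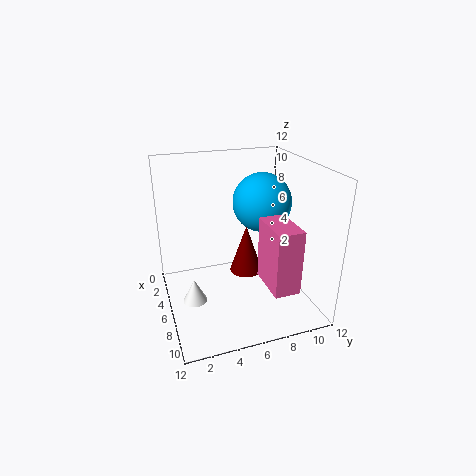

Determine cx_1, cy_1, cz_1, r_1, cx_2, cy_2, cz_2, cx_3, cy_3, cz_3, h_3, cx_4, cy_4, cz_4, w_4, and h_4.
cx_1 = 6.5; cy_1 = 2; cz_1 = 1; r_1 = 1; cx_2 = 5; cy_2 = 8.5; cz_2 = 8.5; cx_3 = 4; cy_3 = 7.5; cz_3 = 1.5; h_3 = 4.5; cx_4 = 8; cy_4 = 7; cz_4 = 3.5; w_4 = 3.5; h_4 = 5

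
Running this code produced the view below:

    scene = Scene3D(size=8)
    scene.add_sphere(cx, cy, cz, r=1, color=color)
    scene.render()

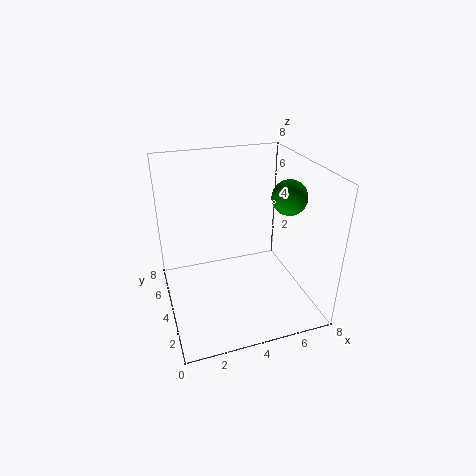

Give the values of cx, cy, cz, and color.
cx = 7, cy = 4, cz = 6, color = 'green'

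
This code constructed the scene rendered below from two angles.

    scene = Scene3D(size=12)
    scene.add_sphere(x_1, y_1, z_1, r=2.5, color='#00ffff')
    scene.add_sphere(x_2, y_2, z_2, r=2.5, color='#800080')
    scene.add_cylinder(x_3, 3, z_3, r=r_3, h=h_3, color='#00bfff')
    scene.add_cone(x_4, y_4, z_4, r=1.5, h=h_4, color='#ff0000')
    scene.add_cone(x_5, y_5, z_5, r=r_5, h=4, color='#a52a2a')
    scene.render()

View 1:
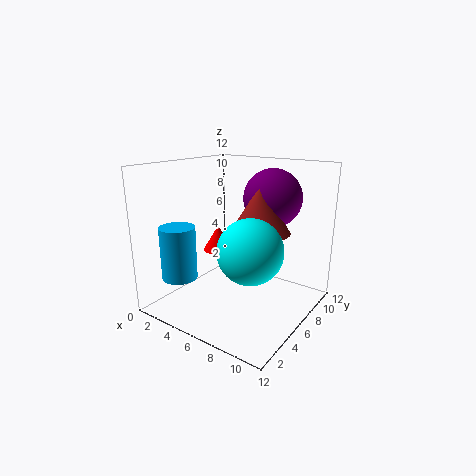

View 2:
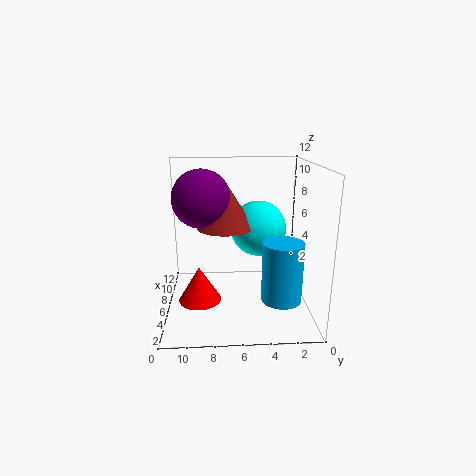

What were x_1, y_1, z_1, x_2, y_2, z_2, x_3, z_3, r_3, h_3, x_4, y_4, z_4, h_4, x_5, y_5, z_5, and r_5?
x_1 = 8.5, y_1 = 4, z_1 = 6, x_2 = 7.5, y_2 = 9, z_2 = 9, x_3 = 2, z_3 = 2.5, r_3 = 1.5, h_3 = 4.5, x_4 = 1.5, y_4 = 9, z_4 = 3, h_4 = 2.5, x_5 = 7.5, y_5 = 7, z_5 = 6.5, r_5 = 2.5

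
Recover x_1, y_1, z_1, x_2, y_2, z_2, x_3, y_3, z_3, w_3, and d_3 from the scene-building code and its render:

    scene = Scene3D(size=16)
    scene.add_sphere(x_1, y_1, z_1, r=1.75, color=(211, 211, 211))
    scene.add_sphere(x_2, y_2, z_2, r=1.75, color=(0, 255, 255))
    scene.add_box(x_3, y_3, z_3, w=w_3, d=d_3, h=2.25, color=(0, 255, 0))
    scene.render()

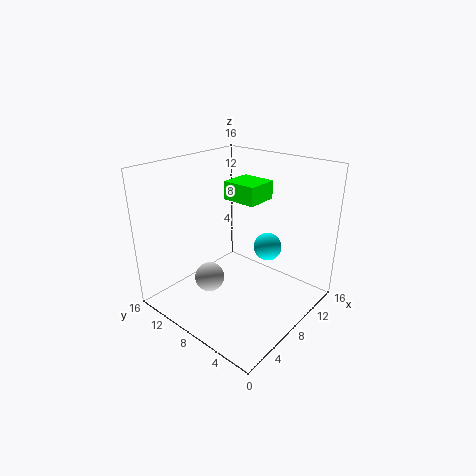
x_1 = 6.5; y_1 = 11.25; z_1 = 2.25; x_2 = 13.5; y_2 = 7.75; z_2 = 4.75; x_3 = 10.75; y_3 = 8.25; z_3 = 10.75; w_3 = 4; d_3 = 4.25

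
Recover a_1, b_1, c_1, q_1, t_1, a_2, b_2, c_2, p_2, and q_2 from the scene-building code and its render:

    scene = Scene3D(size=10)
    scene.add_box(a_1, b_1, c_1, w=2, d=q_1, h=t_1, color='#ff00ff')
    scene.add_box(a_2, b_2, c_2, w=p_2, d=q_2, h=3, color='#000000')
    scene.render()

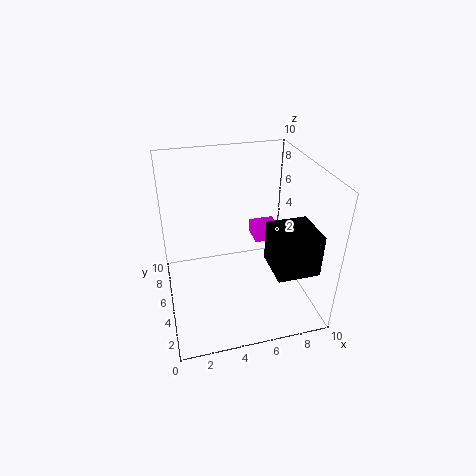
a_1 = 7, b_1 = 7, c_1 = 3, q_1 = 2, t_1 = 1, a_2 = 7, b_2 = 2, c_2 = 3, p_2 = 3, q_2 = 3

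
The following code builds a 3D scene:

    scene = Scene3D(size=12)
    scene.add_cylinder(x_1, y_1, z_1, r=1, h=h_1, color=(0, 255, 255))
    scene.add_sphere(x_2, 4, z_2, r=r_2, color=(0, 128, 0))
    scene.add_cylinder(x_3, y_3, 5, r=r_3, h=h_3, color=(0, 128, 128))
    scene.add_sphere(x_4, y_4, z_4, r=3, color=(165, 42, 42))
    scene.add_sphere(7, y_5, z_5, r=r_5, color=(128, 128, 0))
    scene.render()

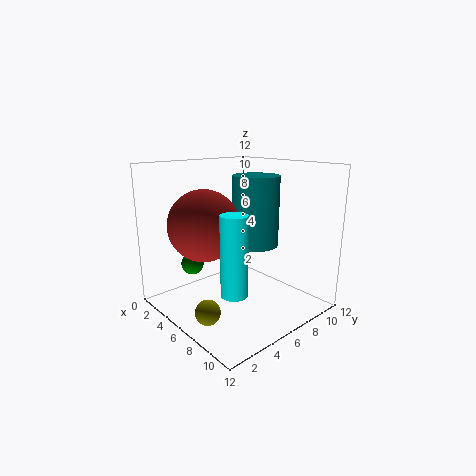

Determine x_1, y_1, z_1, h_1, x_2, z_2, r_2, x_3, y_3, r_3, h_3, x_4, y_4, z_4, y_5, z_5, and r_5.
x_1 = 9; y_1 = 3; z_1 = 3; h_1 = 6; x_2 = 2; z_2 = 3; r_2 = 1; x_3 = 6; y_3 = 8; r_3 = 2; h_3 = 6; x_4 = 4; y_4 = 4; z_4 = 7; y_5 = 2; z_5 = 1; r_5 = 1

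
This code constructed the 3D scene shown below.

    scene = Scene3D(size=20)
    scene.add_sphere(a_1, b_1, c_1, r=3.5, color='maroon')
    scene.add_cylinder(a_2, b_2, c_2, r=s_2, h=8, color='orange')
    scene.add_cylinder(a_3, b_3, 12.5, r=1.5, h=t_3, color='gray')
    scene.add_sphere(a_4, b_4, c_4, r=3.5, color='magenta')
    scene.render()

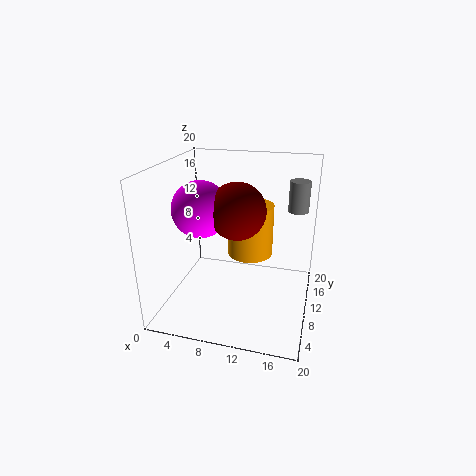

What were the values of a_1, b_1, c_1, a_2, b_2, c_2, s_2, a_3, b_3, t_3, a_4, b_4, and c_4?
a_1 = 11, b_1 = 6, c_1 = 15.5, a_2 = 10.5, b_2 = 15.5, c_2 = 5, s_2 = 3.5, a_3 = 17.5, b_3 = 16, t_3 = 4.5, a_4 = 6.5, b_4 = 5.5, c_4 = 15.5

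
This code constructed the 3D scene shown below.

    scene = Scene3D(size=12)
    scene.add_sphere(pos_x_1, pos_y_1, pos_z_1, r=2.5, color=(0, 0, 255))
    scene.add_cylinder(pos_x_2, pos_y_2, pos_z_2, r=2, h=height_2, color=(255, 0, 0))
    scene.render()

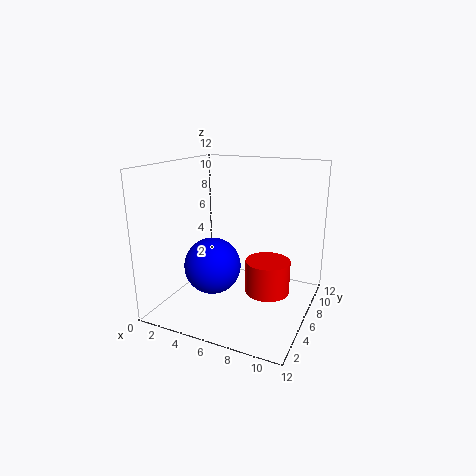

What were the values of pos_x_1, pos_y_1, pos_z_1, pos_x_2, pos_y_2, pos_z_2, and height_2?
pos_x_1 = 3.5, pos_y_1 = 6, pos_z_1 = 3, pos_x_2 = 8, pos_y_2 = 8, pos_z_2 = 0.5, height_2 = 3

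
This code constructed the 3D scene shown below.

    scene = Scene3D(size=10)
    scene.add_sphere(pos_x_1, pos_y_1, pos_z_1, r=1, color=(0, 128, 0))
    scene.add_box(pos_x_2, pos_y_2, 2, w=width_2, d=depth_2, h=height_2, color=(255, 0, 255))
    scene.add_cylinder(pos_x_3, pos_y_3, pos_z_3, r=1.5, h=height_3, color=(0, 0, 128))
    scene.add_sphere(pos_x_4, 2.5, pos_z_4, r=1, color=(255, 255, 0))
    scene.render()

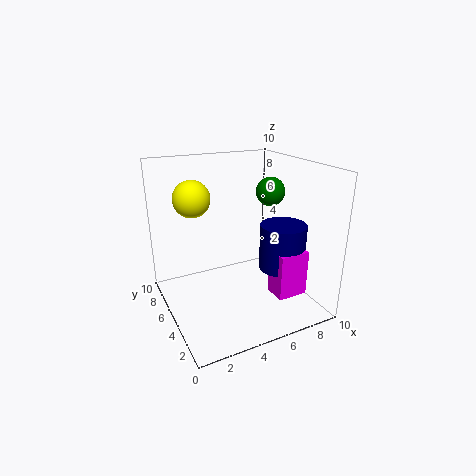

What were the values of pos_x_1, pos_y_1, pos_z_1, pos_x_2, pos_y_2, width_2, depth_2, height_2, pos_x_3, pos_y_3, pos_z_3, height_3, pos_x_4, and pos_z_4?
pos_x_1 = 7.5, pos_y_1 = 5, pos_z_1 = 8, pos_x_2 = 6, pos_y_2 = 1, width_2 = 2, depth_2 = 1.5, height_2 = 3, pos_x_3 = 7, pos_y_3 = 2.5, pos_z_3 = 3.5, height_3 = 3, pos_x_4 = 1, pos_z_4 = 9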